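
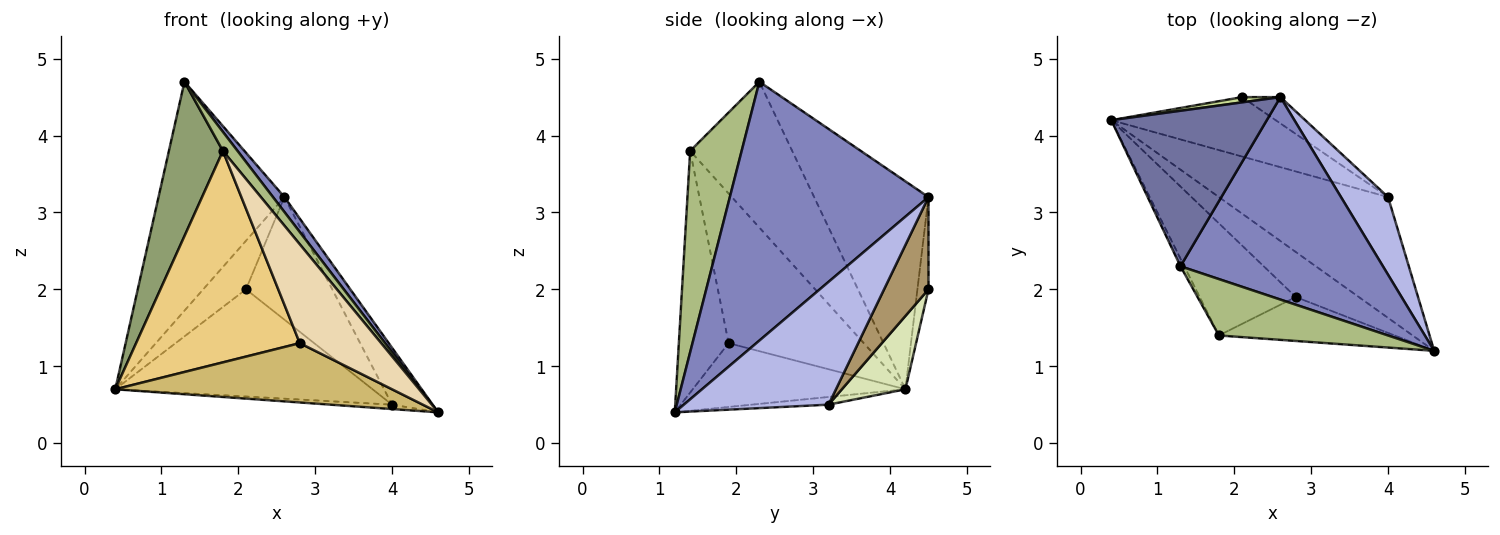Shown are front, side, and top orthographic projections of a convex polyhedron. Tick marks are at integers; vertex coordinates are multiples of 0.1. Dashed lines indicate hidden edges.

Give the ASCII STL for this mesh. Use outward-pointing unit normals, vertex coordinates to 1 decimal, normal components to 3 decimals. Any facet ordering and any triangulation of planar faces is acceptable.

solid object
 facet normal -0.601 0.661 0.449
  outer loop
   vertex 1.3 2.3 4.7
   vertex 2.6 4.5 3.2
   vertex 0.4 4.2 0.7
  endloop
 endfacet
 facet normal 0.787 -0.045 0.615
  outer loop
   vertex 1.3 2.3 4.7
   vertex 4.6 1.2 0.4
   vertex 2.6 4.5 3.2
  endloop
 endfacet
 facet normal -0.045 0.036 -0.998
  outer loop
   vertex 4.0 3.2 0.5
   vertex 4.6 1.2 0.4
   vertex 0.4 4.2 0.7
  endloop
 endfacet
 facet normal 0.903 0.254 0.346
  outer loop
   vertex 4.0 3.2 0.5
   vertex 2.6 4.5 3.2
   vertex 4.6 1.2 0.4
  endloop
 endfacet
 facet normal -0.884 -0.468 -0.023
  outer loop
   vertex 1.8 1.4 3.8
   vertex 1.3 2.3 4.7
   vertex 0.4 4.2 0.7
  endloop
 endfacet
 facet normal 0.748 -0.213 0.629
  outer loop
   vertex 1.8 1.4 3.8
   vertex 4.6 1.2 0.4
   vertex 1.3 2.3 4.7
  endloop
 endfacet
 facet normal -0.249 0.963 0.104
  outer loop
   vertex 2.1 4.5 2.0
   vertex 0.4 4.2 0.7
   vertex 2.6 4.5 3.2
  endloop
 endfacet
 facet normal 0.211 0.855 -0.474
  outer loop
   vertex 2.1 4.5 2.0
   vertex 4.0 3.2 0.5
   vertex 0.4 4.2 0.7
  endloop
 endfacet
 facet normal 0.450 0.873 -0.187
  outer loop
   vertex 2.1 4.5 2.0
   vertex 2.6 4.5 3.2
   vertex 4.0 3.2 0.5
  endloop
 endfacet
 facet normal -0.522 -0.679 -0.516
  outer loop
   vertex 2.8 1.9 1.3
   vertex 0.4 4.2 0.7
   vertex 4.6 1.2 0.4
  endloop
 endfacet
 facet normal -0.589 -0.714 -0.378
  outer loop
   vertex 2.8 1.9 1.3
   vertex 1.8 1.4 3.8
   vertex 0.4 4.2 0.7
  endloop
 endfacet
 facet normal -0.488 -0.798 -0.355
  outer loop
   vertex 2.8 1.9 1.3
   vertex 4.6 1.2 0.4
   vertex 1.8 1.4 3.8
  endloop
 endfacet
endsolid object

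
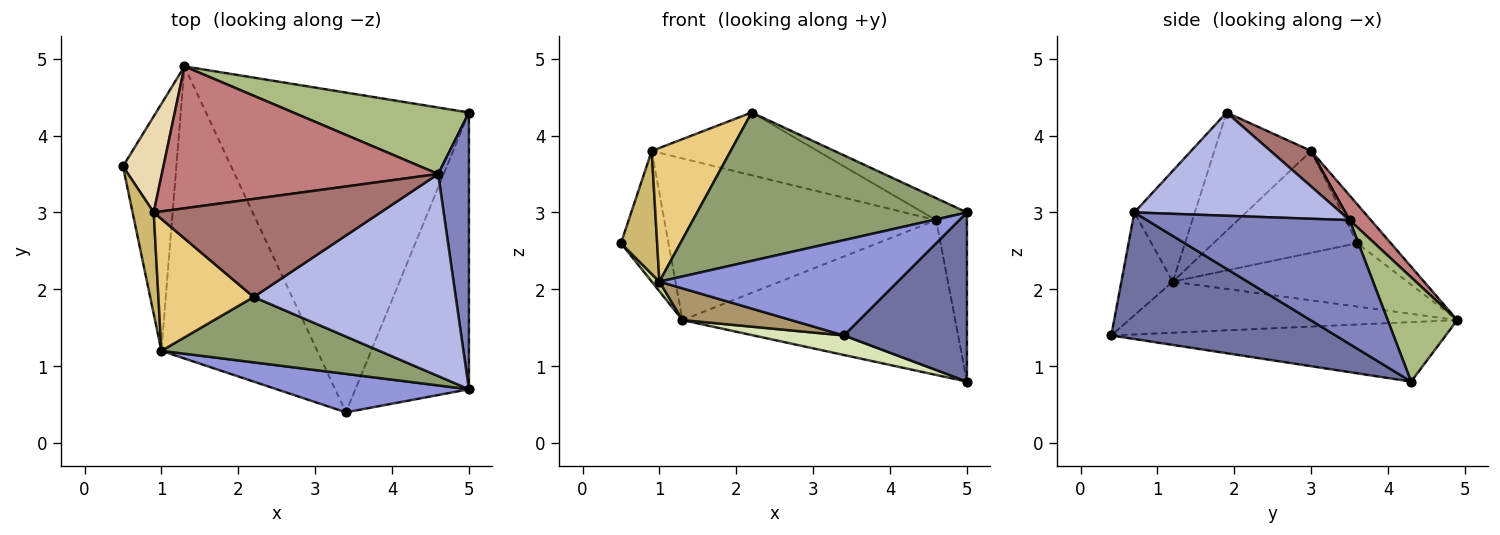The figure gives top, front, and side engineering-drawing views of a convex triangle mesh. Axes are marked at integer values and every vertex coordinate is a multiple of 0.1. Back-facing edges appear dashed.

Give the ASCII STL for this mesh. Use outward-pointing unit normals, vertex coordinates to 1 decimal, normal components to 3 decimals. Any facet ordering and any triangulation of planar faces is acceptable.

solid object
 facet normal 0.689 -0.378 -0.618
  outer loop
   vertex 3.4 0.4 1.4
   vertex 5.0 4.3 0.8
   vertex 5.0 0.7 3.0
  endloop
 endfacet
 facet normal 0.960 0.146 0.238
  outer loop
   vertex 4.6 3.5 2.9
   vertex 5.0 0.7 3.0
   vertex 5.0 4.3 0.8
  endloop
 endfacet
 facet normal -0.196 -0.909 0.367
  outer loop
   vertex 1.0 1.2 2.1
   vertex 3.4 0.4 1.4
   vertex 5.0 0.7 3.0
  endloop
 endfacet
 facet normal 0.453 0.096 0.886
  outer loop
   vertex 2.2 1.9 4.3
   vertex 5.0 0.7 3.0
   vertex 4.6 3.5 2.9
  endloop
 endfacet
 facet normal -0.201 -0.897 0.395
  outer loop
   vertex 2.2 1.9 4.3
   vertex 1.0 1.2 2.1
   vertex 5.0 0.7 3.0
  endloop
 endfacet
 facet normal 0.228 0.895 0.384
  outer loop
   vertex 1.3 4.9 1.6
   vertex 4.6 3.5 2.9
   vertex 5.0 4.3 0.8
  endloop
 endfacet
 facet normal -0.764 -0.025 -0.644
  outer loop
   vertex 1.3 4.9 1.6
   vertex 1.0 1.2 2.1
   vertex 0.5 3.6 2.6
  endloop
 endfacet
 facet normal -0.220 -0.059 -0.974
  outer loop
   vertex 1.3 4.9 1.6
   vertex 5.0 4.3 0.8
   vertex 3.4 0.4 1.4
  endloop
 endfacet
 facet normal -0.310 -0.103 -0.945
  outer loop
   vertex 1.3 4.9 1.6
   vertex 3.4 0.4 1.4
   vertex 1.0 1.2 2.1
  endloop
 endfacet
 facet normal -0.951 -0.239 0.197
  outer loop
   vertex 0.9 3.0 3.8
   vertex 0.5 3.6 2.6
   vertex 1.0 1.2 2.1
  endloop
 endfacet
 facet normal -0.657 -0.536 0.529
  outer loop
   vertex 0.9 3.0 3.8
   vertex 1.0 1.2 2.1
   vertex 2.2 1.9 4.3
  endloop
 endfacet
 facet normal -0.494 0.700 0.515
  outer loop
   vertex 0.9 3.0 3.8
   vertex 1.3 4.9 1.6
   vertex 0.5 3.6 2.6
  endloop
 endfacet
 facet normal 0.131 0.534 0.835
  outer loop
   vertex 0.9 3.0 3.8
   vertex 2.2 1.9 4.3
   vertex 4.6 3.5 2.9
  endloop
 endfacet
 facet normal 0.059 0.750 0.659
  outer loop
   vertex 0.9 3.0 3.8
   vertex 4.6 3.5 2.9
   vertex 1.3 4.9 1.6
  endloop
 endfacet
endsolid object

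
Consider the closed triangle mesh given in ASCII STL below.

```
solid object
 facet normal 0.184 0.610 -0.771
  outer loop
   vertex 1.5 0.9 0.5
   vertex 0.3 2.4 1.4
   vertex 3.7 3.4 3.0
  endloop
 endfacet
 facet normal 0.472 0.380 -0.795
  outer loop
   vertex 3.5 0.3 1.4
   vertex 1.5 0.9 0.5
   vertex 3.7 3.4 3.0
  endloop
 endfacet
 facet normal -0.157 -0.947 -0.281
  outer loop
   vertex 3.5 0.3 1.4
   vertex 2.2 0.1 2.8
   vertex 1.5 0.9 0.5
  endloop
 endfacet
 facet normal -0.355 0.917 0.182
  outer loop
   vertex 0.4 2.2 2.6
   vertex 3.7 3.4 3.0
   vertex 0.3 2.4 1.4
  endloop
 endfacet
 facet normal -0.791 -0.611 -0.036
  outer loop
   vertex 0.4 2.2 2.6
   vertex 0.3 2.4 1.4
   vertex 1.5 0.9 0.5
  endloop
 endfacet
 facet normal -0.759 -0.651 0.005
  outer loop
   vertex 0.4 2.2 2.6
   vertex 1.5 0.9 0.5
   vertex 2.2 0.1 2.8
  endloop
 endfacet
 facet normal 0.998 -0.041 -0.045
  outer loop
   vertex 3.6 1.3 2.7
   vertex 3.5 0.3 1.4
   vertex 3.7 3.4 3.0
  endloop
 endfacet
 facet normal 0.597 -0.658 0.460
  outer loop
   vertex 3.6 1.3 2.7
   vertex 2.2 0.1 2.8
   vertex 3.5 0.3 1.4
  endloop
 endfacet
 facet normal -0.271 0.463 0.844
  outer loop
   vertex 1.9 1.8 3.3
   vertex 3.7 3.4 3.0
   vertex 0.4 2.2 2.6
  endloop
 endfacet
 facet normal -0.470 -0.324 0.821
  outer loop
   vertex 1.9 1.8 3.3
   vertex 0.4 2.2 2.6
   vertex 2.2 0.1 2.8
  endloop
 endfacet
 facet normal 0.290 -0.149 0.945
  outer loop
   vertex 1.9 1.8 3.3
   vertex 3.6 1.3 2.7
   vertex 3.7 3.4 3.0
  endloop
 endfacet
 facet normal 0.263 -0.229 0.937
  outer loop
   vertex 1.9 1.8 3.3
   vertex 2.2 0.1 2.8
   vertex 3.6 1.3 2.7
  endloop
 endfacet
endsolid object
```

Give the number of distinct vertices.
8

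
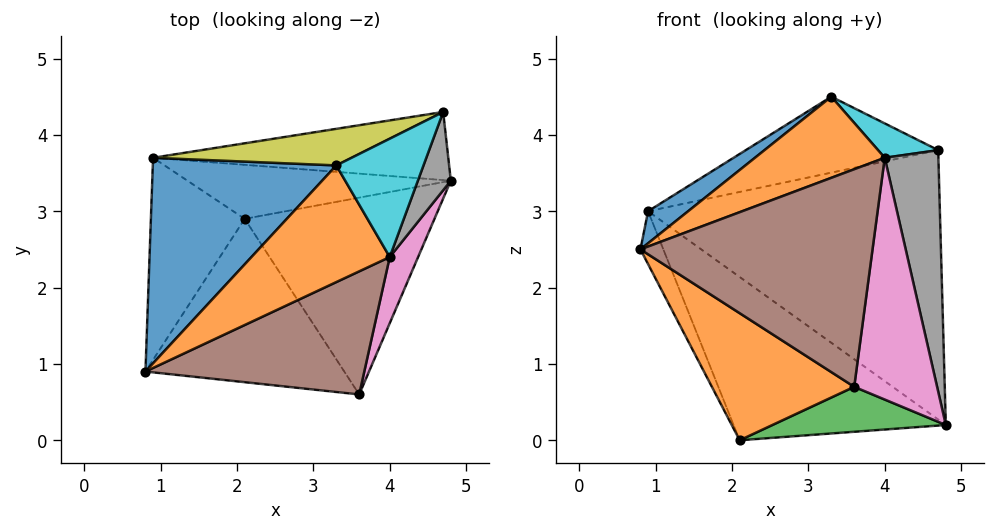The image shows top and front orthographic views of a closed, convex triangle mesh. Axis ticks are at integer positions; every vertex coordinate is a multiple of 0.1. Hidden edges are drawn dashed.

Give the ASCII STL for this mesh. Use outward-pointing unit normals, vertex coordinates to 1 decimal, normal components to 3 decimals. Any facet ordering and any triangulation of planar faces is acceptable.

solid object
 facet normal -0.101 0.965 -0.244
  outer loop
   vertex 0.9 3.7 3.0
   vertex 4.7 4.3 3.8
   vertex 4.8 3.4 0.2
  endloop
 endfacet
 facet normal -0.497 -0.533 -0.685
  outer loop
   vertex 2.1 2.9 0.0
   vertex 3.6 0.6 0.7
   vertex 0.8 0.9 2.5
  endloop
 endfacet
 facet normal 0.113 -0.221 -0.969
  outer loop
   vertex 2.1 2.9 0.0
   vertex 4.8 3.4 0.2
   vertex 3.6 0.6 0.7
  endloop
 endfacet
 facet normal -0.914 0.103 -0.393
  outer loop
   vertex 2.1 2.9 0.0
   vertex 0.8 0.9 2.5
   vertex 0.9 3.7 3.0
  endloop
 endfacet
 facet normal -0.151 0.939 -0.311
  outer loop
   vertex 2.1 2.9 0.0
   vertex 0.9 3.7 3.0
   vertex 4.8 3.4 0.2
  endloop
 endfacet
 facet normal 0.218 -0.849 0.481
  outer loop
   vertex 4.0 2.4 3.7
   vertex 0.8 0.9 2.5
   vertex 3.6 0.6 0.7
  endloop
 endfacet
 facet normal 0.921 -0.376 0.103
  outer loop
   vertex 4.0 2.4 3.7
   vertex 3.6 0.6 0.7
   vertex 4.8 3.4 0.2
  endloop
 endfacet
 facet normal 0.930 -0.349 0.113
  outer loop
   vertex 4.0 2.4 3.7
   vertex 4.8 3.4 0.2
   vertex 4.7 4.3 3.8
  endloop
 endfacet
 facet normal -0.227 0.877 0.422
  outer loop
   vertex 3.3 3.6 4.5
   vertex 4.7 4.3 3.8
   vertex 0.9 3.7 3.0
  endloop
 endfacet
 facet normal 0.527 -0.237 0.816
  outer loop
   vertex 3.3 3.6 4.5
   vertex 4.0 2.4 3.7
   vertex 4.7 4.3 3.8
  endloop
 endfacet
 facet normal -0.529 -0.131 0.838
  outer loop
   vertex 3.3 3.6 4.5
   vertex 0.9 3.7 3.0
   vertex 0.8 0.9 2.5
  endloop
 endfacet
 facet normal -0.040 -0.570 0.820
  outer loop
   vertex 3.3 3.6 4.5
   vertex 0.8 0.9 2.5
   vertex 4.0 2.4 3.7
  endloop
 endfacet
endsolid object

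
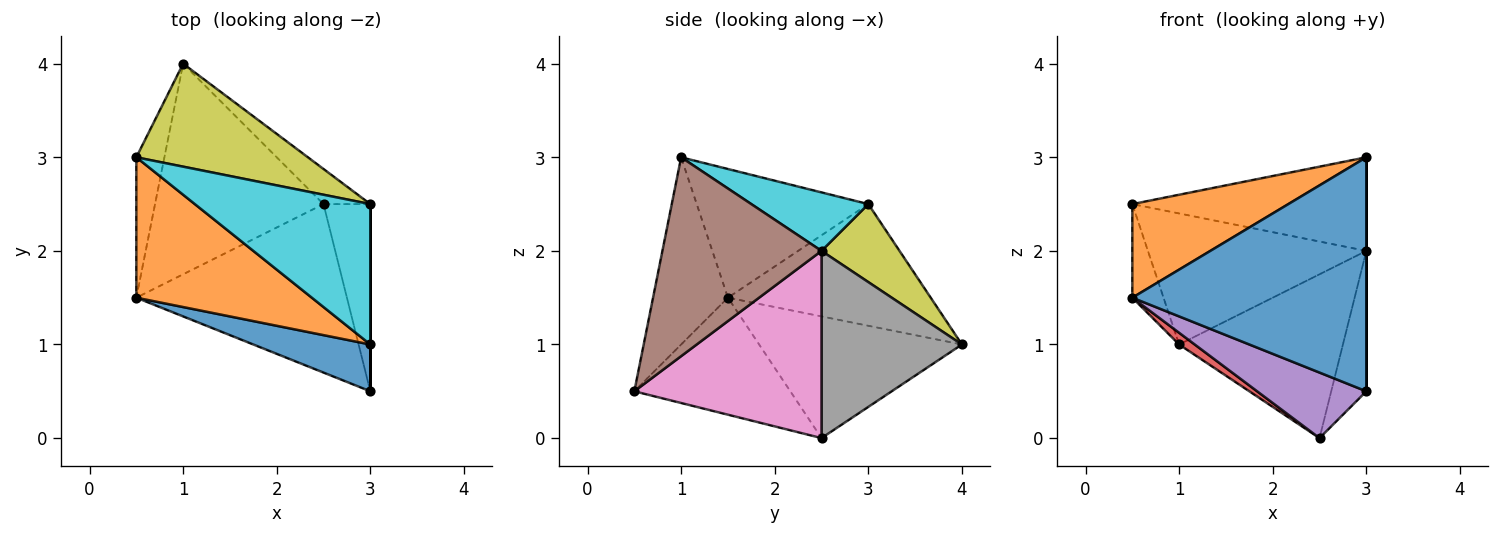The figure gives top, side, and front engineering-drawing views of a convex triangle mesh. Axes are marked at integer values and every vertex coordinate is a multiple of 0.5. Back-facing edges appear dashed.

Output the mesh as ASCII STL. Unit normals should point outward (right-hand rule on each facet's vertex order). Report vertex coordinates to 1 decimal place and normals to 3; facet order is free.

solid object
 facet normal -0.299 -0.936 0.187
  outer loop
   vertex 3.0 0.5 0.5
   vertex 3.0 1.0 3.0
   vertex 0.5 1.5 1.5
  endloop
 endfacet
 facet normal -0.521 -0.474 0.710
  outer loop
   vertex 0.5 3.0 2.5
   vertex 0.5 1.5 1.5
   vertex 3.0 1.0 3.0
  endloop
 endfacet
 facet normal -0.964 0.148 -0.222
  outer loop
   vertex 0.5 3.0 2.5
   vertex 1.0 4.0 1.0
   vertex 0.5 1.5 1.5
  endloop
 endfacet
 facet normal -0.585 -0.045 -0.810
  outer loop
   vertex 2.5 2.5 0.0
   vertex 0.5 1.5 1.5
   vertex 1.0 4.0 1.0
  endloop
 endfacet
 facet normal -0.460 -0.322 -0.828
  outer loop
   vertex 2.5 2.5 0.0
   vertex 3.0 0.5 0.5
   vertex 0.5 1.5 1.5
  endloop
 endfacet
 facet normal 1.000 0.000 0.000
  outer loop
   vertex 3.0 2.5 2.0
   vertex 3.0 1.0 3.0
   vertex 3.0 0.5 0.5
  endloop
 endfacet
 facet normal 0.954 0.179 -0.239
  outer loop
   vertex 3.0 2.5 2.0
   vertex 3.0 0.5 0.5
   vertex 2.5 2.5 0.0
  endloop
 endfacet
 facet normal 0.642 0.749 -0.161
  outer loop
   vertex 3.0 2.5 2.0
   vertex 2.5 2.5 0.0
   vertex 1.0 4.0 1.0
  endloop
 endfacet
 facet normal 0.270 0.757 0.595
  outer loop
   vertex 3.0 2.5 2.0
   vertex 1.0 4.0 1.0
   vertex 0.5 3.0 2.5
  endloop
 endfacet
 facet normal 0.267 0.535 0.802
  outer loop
   vertex 3.0 2.5 2.0
   vertex 0.5 3.0 2.5
   vertex 3.0 1.0 3.0
  endloop
 endfacet
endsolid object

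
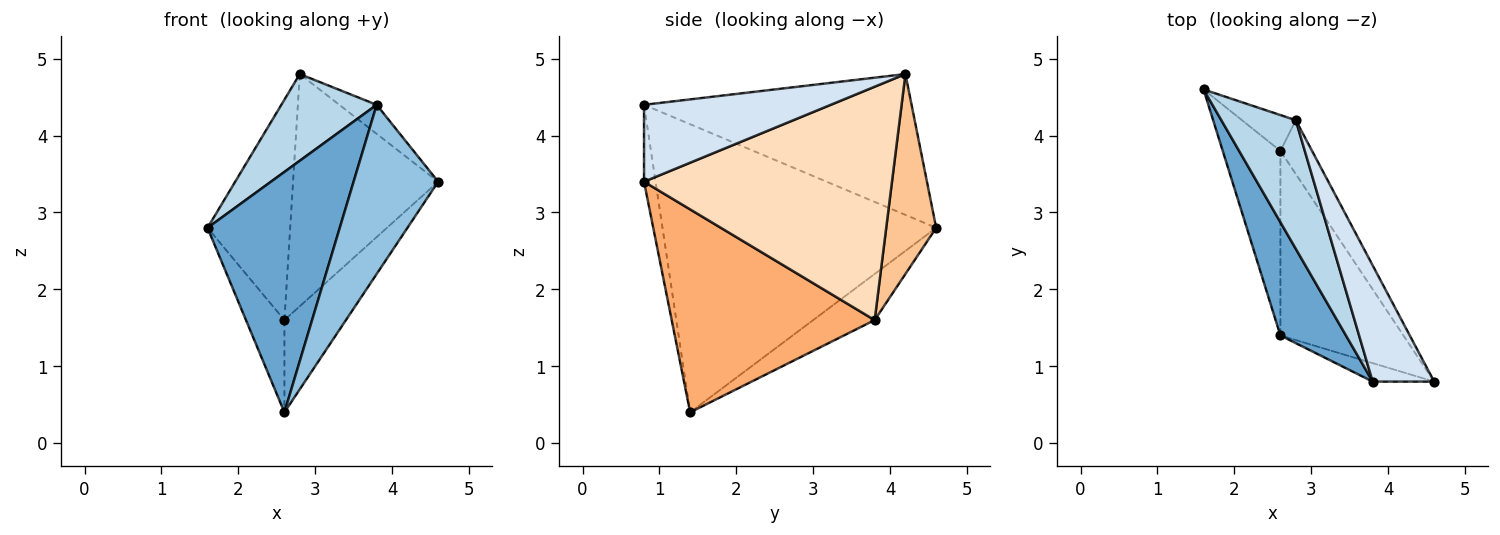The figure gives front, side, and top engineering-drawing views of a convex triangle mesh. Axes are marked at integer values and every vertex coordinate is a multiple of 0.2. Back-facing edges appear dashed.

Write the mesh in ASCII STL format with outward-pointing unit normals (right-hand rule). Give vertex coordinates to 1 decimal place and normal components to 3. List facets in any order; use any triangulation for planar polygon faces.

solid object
 facet normal -0.882 -0.426 0.201
  outer loop
   vertex 3.8 0.8 4.4
   vertex 1.6 4.6 2.8
   vertex 2.6 1.4 0.4
  endloop
 endfacet
 facet normal -0.134 -0.985 -0.107
  outer loop
   vertex 3.8 0.8 4.4
   vertex 2.6 1.4 0.4
   vertex 4.6 0.8 3.4
  endloop
 endfacet
 facet normal -0.843 -0.300 0.446
  outer loop
   vertex 2.8 4.2 4.8
   vertex 1.6 4.6 2.8
   vertex 3.8 0.8 4.4
  endloop
 endfacet
 facet normal 0.772 0.154 0.617
  outer loop
   vertex 2.8 4.2 4.8
   vertex 3.8 0.8 4.4
   vertex 4.6 0.8 3.4
  endloop
 endfacet
 facet normal -0.582 0.364 -0.727
  outer loop
   vertex 2.6 3.8 1.6
   vertex 2.6 1.4 0.4
   vertex 1.6 4.6 2.8
  endloop
 endfacet
 facet normal 0.828 0.251 -0.502
  outer loop
   vertex 2.6 3.8 1.6
   vertex 4.6 0.8 3.4
   vertex 2.6 1.4 0.4
  endloop
 endfacet
 facet normal 0.512 0.848 -0.138
  outer loop
   vertex 2.6 3.8 1.6
   vertex 1.6 4.6 2.8
   vertex 2.8 4.2 4.8
  endloop
 endfacet
 facet normal 0.857 0.502 -0.116
  outer loop
   vertex 2.6 3.8 1.6
   vertex 2.8 4.2 4.8
   vertex 4.6 0.8 3.4
  endloop
 endfacet
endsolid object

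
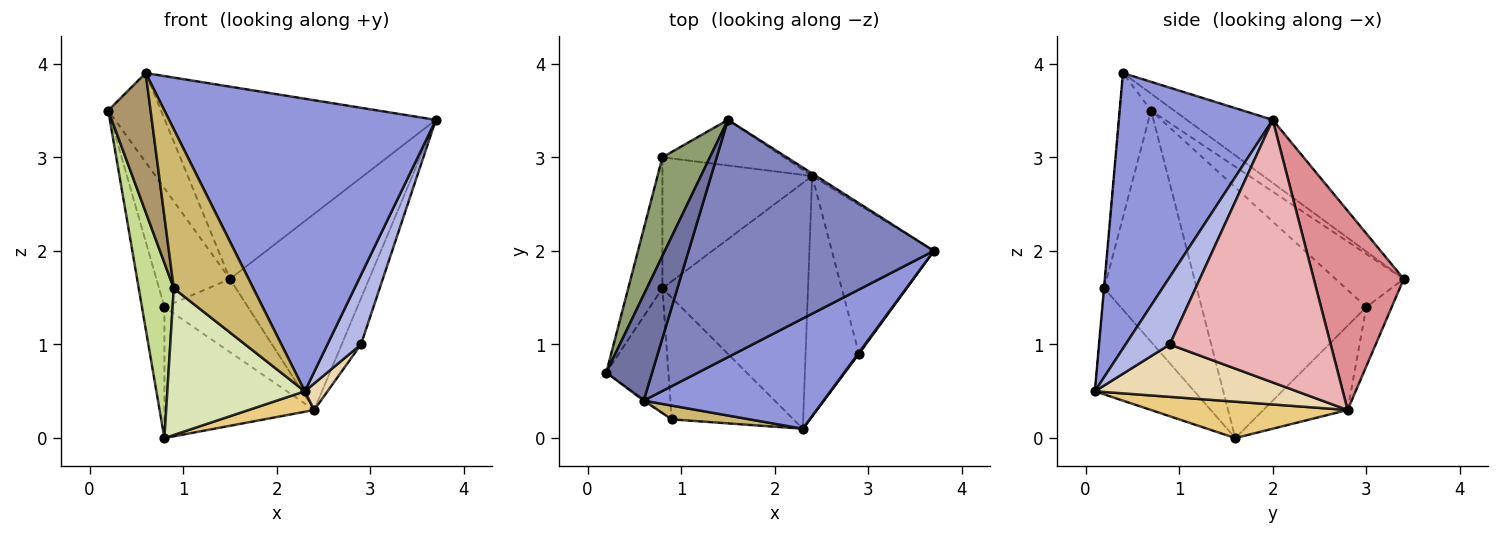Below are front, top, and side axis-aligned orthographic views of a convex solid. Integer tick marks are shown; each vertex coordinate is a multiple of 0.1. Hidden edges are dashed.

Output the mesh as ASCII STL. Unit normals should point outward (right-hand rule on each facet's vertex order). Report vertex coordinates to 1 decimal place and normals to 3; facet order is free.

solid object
 facet normal -0.270 0.621 0.736
  outer loop
   vertex 0.6 0.4 3.9
   vertex 1.5 3.4 1.7
   vertex 0.2 0.7 3.5
  endloop
 endfacet
 facet normal -0.196 0.617 0.762
  outer loop
   vertex 0.6 0.4 3.9
   vertex 3.7 2.0 3.4
   vertex 1.5 3.4 1.7
  endloop
 endfacet
 facet normal 0.475 -0.823 0.310
  outer loop
   vertex 0.6 0.4 3.9
   vertex 2.3 0.1 0.5
   vertex 3.7 2.0 3.4
  endloop
 endfacet
 facet normal 0.796 -0.605 0.012
  outer loop
   vertex 2.9 0.9 1.0
   vertex 3.7 2.0 3.4
   vertex 2.3 0.1 0.5
  endloop
 endfacet
 facet normal -0.581 0.626 0.520
  outer loop
   vertex 0.8 3.0 1.4
   vertex 0.2 0.7 3.5
   vertex 1.5 3.4 1.7
  endloop
 endfacet
 facet normal -0.982 0.134 -0.134
  outer loop
   vertex 0.8 3.0 1.4
   vertex 0.8 1.6 0.0
   vertex 0.2 0.7 3.5
  endloop
 endfacet
 facet normal -0.907 -0.343 -0.244
  outer loop
   vertex 0.9 0.2 1.6
   vertex 0.2 0.7 3.5
   vertex 0.8 1.6 0.0
  endloop
 endfacet
 facet normal -0.486 -0.672 -0.558
  outer loop
   vertex 0.9 0.2 1.6
   vertex 0.8 1.6 0.0
   vertex 2.3 0.1 0.5
  endloop
 endfacet
 facet normal -0.595 -0.804 -0.008
  outer loop
   vertex 0.9 0.2 1.6
   vertex 0.6 0.4 3.9
   vertex 0.2 0.7 3.5
  endloop
 endfacet
 facet normal -0.003 -0.996 0.086
  outer loop
   vertex 0.9 0.2 1.6
   vertex 2.3 0.1 0.5
   vertex 0.6 0.4 3.9
  endloop
 endfacet
 facet normal 0.242 -0.081 -0.967
  outer loop
   vertex 2.4 2.8 0.3
   vertex 2.3 0.1 0.5
   vertex 0.8 1.6 0.0
  endloop
 endfacet
 facet normal 0.698 -0.079 -0.712
  outer loop
   vertex 2.4 2.8 0.3
   vertex 2.9 0.9 1.0
   vertex 2.3 0.1 0.5
  endloop
 endfacet
 facet normal -0.250 0.821 -0.513
  outer loop
   vertex 2.4 2.8 0.3
   vertex 0.8 3.0 1.4
   vertex 1.5 3.4 1.7
  endloop
 endfacet
 facet normal -0.370 0.657 -0.657
  outer loop
   vertex 2.4 2.8 0.3
   vertex 0.8 1.6 0.0
   vertex 0.8 3.0 1.4
  endloop
 endfacet
 facet normal 0.543 0.840 -0.011
  outer loop
   vertex 2.4 2.8 0.3
   vertex 1.5 3.4 1.7
   vertex 3.7 2.0 3.4
  endloop
 endfacet
 facet normal 0.926 0.111 -0.360
  outer loop
   vertex 2.4 2.8 0.3
   vertex 3.7 2.0 3.4
   vertex 2.9 0.9 1.0
  endloop
 endfacet
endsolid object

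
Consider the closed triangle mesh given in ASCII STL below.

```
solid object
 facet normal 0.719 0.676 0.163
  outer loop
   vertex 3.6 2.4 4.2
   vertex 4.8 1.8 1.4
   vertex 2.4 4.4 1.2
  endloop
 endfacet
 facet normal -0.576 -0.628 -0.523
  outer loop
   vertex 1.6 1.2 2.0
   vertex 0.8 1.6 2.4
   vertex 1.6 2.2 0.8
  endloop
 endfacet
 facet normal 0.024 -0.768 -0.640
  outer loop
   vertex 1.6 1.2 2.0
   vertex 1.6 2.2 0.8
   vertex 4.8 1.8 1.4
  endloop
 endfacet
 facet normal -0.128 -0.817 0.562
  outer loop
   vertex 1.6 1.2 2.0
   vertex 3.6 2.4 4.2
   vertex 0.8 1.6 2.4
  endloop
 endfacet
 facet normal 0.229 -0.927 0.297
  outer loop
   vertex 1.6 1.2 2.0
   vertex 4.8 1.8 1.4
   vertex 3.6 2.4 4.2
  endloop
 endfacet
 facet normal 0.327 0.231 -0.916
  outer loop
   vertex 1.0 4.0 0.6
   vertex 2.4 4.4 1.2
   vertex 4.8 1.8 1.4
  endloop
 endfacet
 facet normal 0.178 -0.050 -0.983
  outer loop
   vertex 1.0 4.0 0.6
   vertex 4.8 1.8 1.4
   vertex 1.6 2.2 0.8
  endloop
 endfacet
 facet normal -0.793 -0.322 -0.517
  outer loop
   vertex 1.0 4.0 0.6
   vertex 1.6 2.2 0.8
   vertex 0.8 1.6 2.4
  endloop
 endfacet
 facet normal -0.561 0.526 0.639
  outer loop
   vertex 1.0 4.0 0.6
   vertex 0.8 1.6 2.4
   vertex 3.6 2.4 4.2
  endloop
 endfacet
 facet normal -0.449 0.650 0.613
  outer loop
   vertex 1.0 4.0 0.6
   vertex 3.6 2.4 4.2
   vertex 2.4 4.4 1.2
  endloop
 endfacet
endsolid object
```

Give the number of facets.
10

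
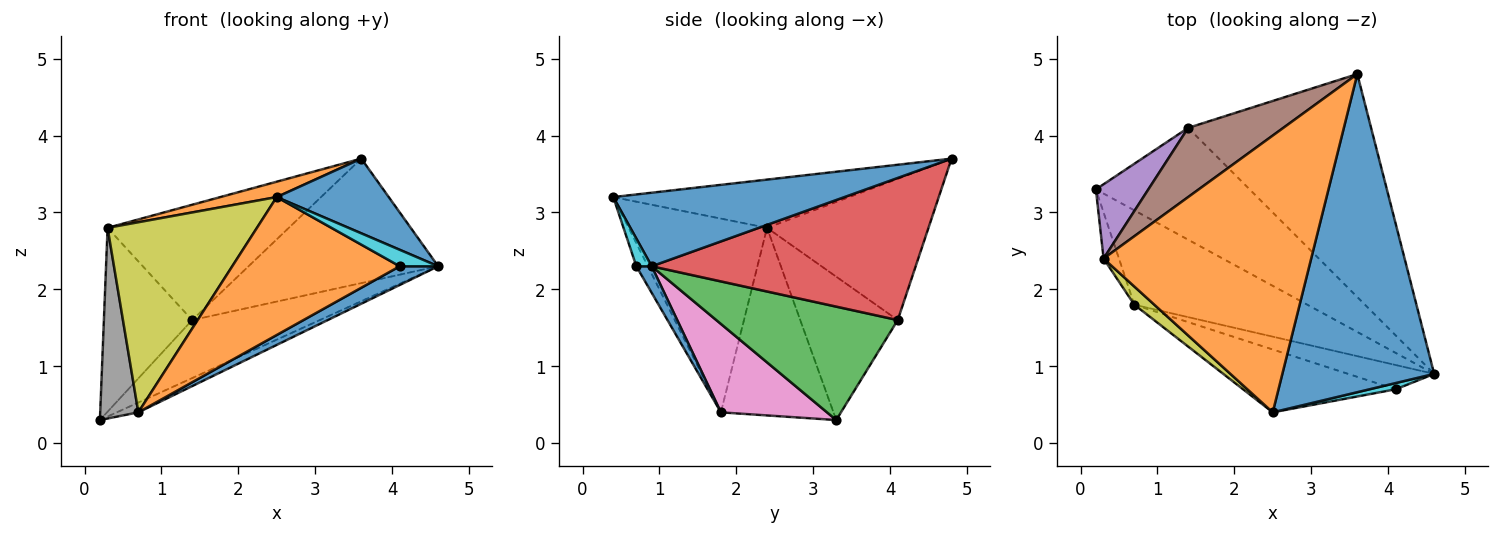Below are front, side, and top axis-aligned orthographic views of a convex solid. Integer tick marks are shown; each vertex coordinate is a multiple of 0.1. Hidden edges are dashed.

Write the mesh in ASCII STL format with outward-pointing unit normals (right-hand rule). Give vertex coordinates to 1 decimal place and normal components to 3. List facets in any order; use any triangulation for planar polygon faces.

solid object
 facet normal 0.427 -0.207 0.881
  outer loop
   vertex 2.5 0.4 3.2
   vertex 4.6 0.9 2.3
   vertex 3.6 4.8 3.7
  endloop
 endfacet
 facet normal -0.226 -0.054 0.973
  outer loop
   vertex 0.3 2.4 2.8
   vertex 2.5 0.4 3.2
   vertex 3.6 4.8 3.7
  endloop
 endfacet
 facet normal 0.548 0.385 -0.743
  outer loop
   vertex 1.4 4.1 1.6
   vertex 4.6 0.9 2.3
   vertex 0.2 3.3 0.3
  endloop
 endfacet
 facet normal 0.561 0.403 -0.723
  outer loop
   vertex 1.4 4.1 1.6
   vertex 3.6 4.8 3.7
   vertex 4.6 0.9 2.3
  endloop
 endfacet
 facet normal -0.715 0.648 0.262
  outer loop
   vertex 1.4 4.1 1.6
   vertex 0.2 3.3 0.3
   vertex 0.3 2.4 2.8
  endloop
 endfacet
 facet normal -0.607 0.681 0.409
  outer loop
   vertex 1.4 4.1 1.6
   vertex 0.3 2.4 2.8
   vertex 3.6 4.8 3.7
  endloop
 endfacet
 facet normal 0.453 0.092 -0.887
  outer loop
   vertex 0.7 1.8 0.4
   vertex 0.2 3.3 0.3
   vertex 4.6 0.9 2.3
  endloop
 endfacet
 facet normal -0.944 -0.320 -0.077
  outer loop
   vertex 0.7 1.8 0.4
   vertex 0.3 2.4 2.8
   vertex 0.2 3.3 0.3
  endloop
 endfacet
 facet normal -0.678 -0.732 0.070
  outer loop
   vertex 0.7 1.8 0.4
   vertex 2.5 0.4 3.2
   vertex 0.3 2.4 2.8
  endloop
 endfacet
 facet normal 0.350 -0.876 0.331
  outer loop
   vertex 4.1 0.7 2.3
   vertex 4.6 0.9 2.3
   vertex 2.5 0.4 3.2
  endloop
 endfacet
 facet normal 0.238 -0.594 -0.769
  outer loop
   vertex 4.1 0.7 2.3
   vertex 0.7 1.8 0.4
   vertex 4.6 0.9 2.3
  endloop
 endfacet
 facet normal -0.063 -0.908 -0.414
  outer loop
   vertex 4.1 0.7 2.3
   vertex 2.5 0.4 3.2
   vertex 0.7 1.8 0.4
  endloop
 endfacet
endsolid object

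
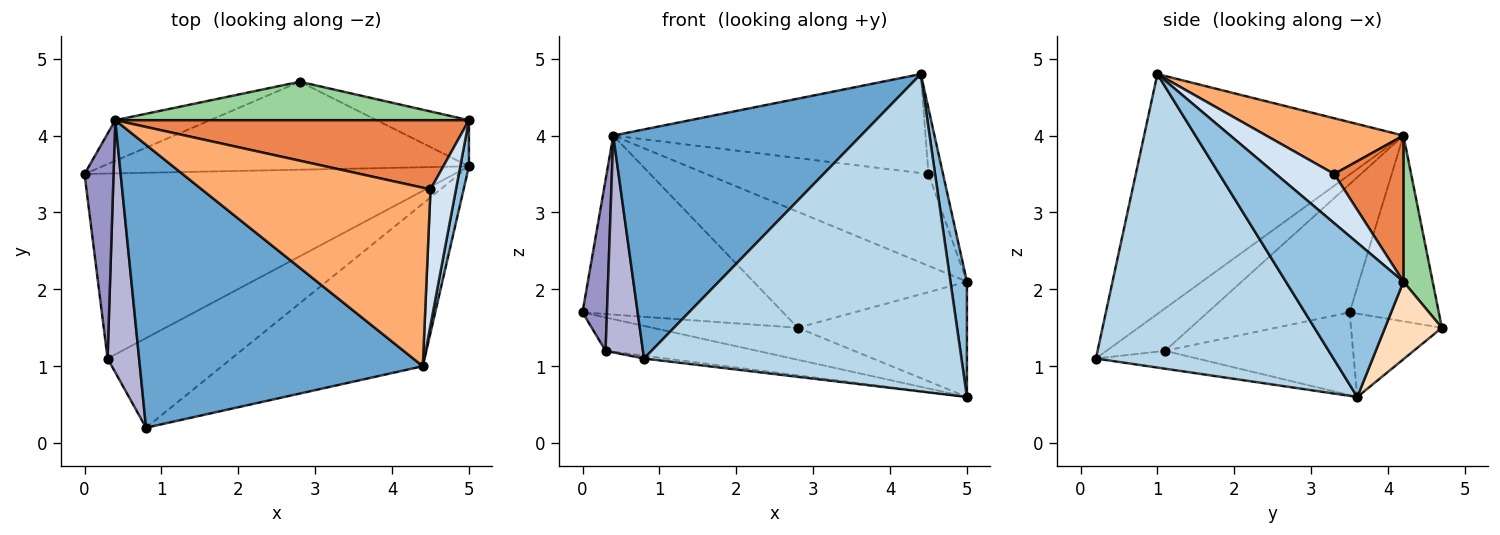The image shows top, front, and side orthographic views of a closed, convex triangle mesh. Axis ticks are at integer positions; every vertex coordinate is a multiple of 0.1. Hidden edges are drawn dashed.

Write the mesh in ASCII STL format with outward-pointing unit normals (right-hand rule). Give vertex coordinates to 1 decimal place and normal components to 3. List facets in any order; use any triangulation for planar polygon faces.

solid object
 facet normal -0.550 -0.526 0.649
  outer loop
   vertex 0.4 4.2 4.0
   vertex 0.8 0.2 1.1
   vertex 4.4 1.0 4.8
  endloop
 endfacet
 facet normal 0.989 -0.139 0.055
  outer loop
   vertex 5.0 3.6 0.6
   vertex 5.0 4.2 2.1
   vertex 4.4 1.0 4.8
  endloop
 endfacet
 facet normal 0.554 -0.741 -0.379
  outer loop
   vertex 5.0 3.6 0.6
   vertex 4.4 1.0 4.8
   vertex 0.8 0.2 1.1
  endloop
 endfacet
 facet normal 0.867 0.216 0.448
  outer loop
   vertex 4.5 3.3 3.5
   vertex 4.4 1.0 4.8
   vertex 5.0 4.2 2.1
  endloop
 endfacet
 facet normal 0.241 0.775 0.584
  outer loop
   vertex 4.5 3.3 3.5
   vertex 5.0 4.2 2.1
   vertex 0.4 4.2 4.0
  endloop
 endfacet
 facet normal 0.208 0.474 0.855
  outer loop
   vertex 4.5 3.3 3.5
   vertex 0.4 4.2 4.0
   vertex 4.4 1.0 4.8
  endloop
 endfacet
 facet normal -0.209 0.334 -0.919
  outer loop
   vertex 2.8 4.7 1.5
   vertex 5.0 3.6 0.6
   vertex 0.0 3.5 1.7
  endloop
 endfacet
 facet normal 0.298 0.886 -0.355
  outer loop
   vertex 2.8 4.7 1.5
   vertex 5.0 4.2 2.1
   vertex 5.0 3.6 0.6
  endloop
 endfacet
 facet normal -0.398 0.895 -0.203
  outer loop
   vertex 2.8 4.7 1.5
   vertex 0.0 3.5 1.7
   vertex 0.4 4.2 4.0
  endloop
 endfacet
 facet normal 0.129 0.941 0.312
  outer loop
   vertex 2.8 4.7 1.5
   vertex 0.4 4.2 4.0
   vertex 5.0 4.2 2.1
  endloop
 endfacet
 facet normal -0.215 0.173 -0.961
  outer loop
   vertex 0.3 1.1 1.2
   vertex 0.0 3.5 1.7
   vertex 5.0 3.6 0.6
  endloop
 endfacet
 facet normal -0.143 0.031 -0.989
  outer loop
   vertex 0.3 1.1 1.2
   vertex 5.0 3.6 0.6
   vertex 0.8 0.2 1.1
  endloop
 endfacet
 facet normal -0.962 -0.166 0.218
  outer loop
   vertex 0.3 1.1 1.2
   vertex 0.4 4.2 4.0
   vertex 0.0 3.5 1.7
  endloop
 endfacet
 facet normal -0.715 -0.456 0.530
  outer loop
   vertex 0.3 1.1 1.2
   vertex 0.8 0.2 1.1
   vertex 0.4 4.2 4.0
  endloop
 endfacet
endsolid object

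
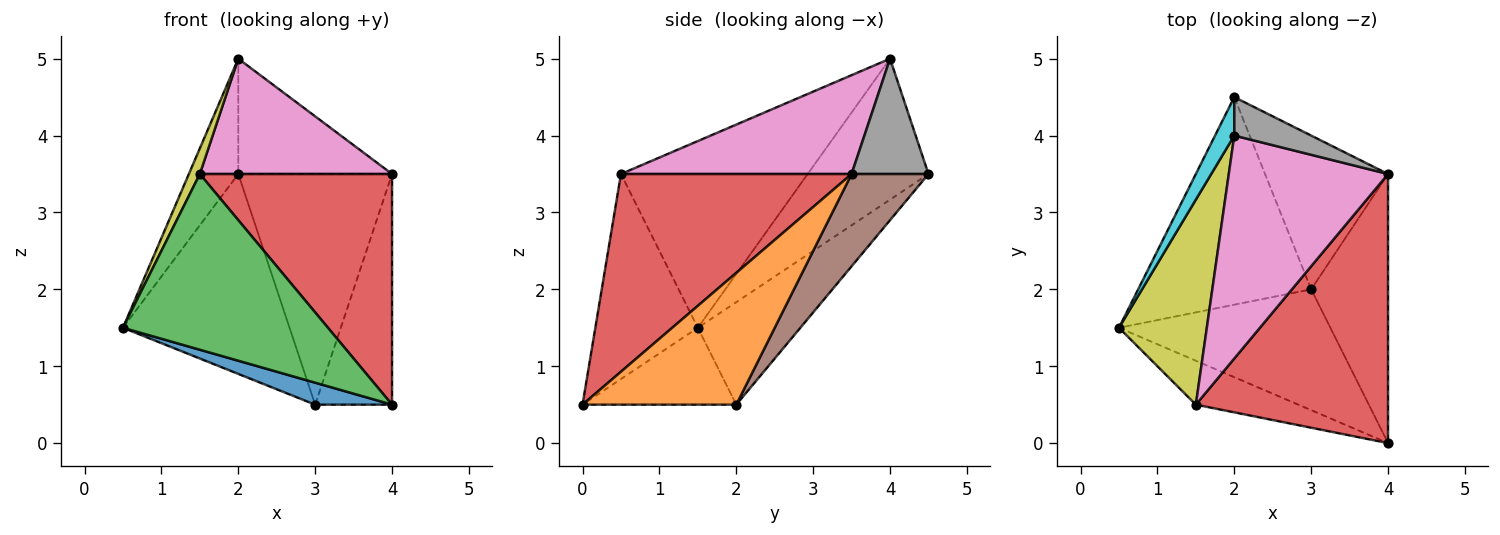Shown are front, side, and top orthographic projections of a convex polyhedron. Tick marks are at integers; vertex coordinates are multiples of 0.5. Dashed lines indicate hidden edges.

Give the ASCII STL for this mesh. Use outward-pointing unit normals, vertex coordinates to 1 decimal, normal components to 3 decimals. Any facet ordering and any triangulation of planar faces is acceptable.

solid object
 facet normal -0.337 -0.168 -0.926
  outer loop
   vertex 3.0 2.0 0.5
   vertex 4.0 0.0 0.5
   vertex 0.5 1.5 1.5
  endloop
 endfacet
 facet normal 0.793 0.396 -0.463
  outer loop
   vertex 3.0 2.0 0.5
   vertex 4.0 3.5 3.5
   vertex 4.0 0.0 0.5
  endloop
 endfacet
 facet normal -0.436 -0.873 -0.218
  outer loop
   vertex 1.5 0.5 3.5
   vertex 0.5 1.5 1.5
   vertex 4.0 0.0 0.5
  endloop
 endfacet
 facet normal 0.615 -0.513 0.598
  outer loop
   vertex 1.5 0.5 3.5
   vertex 4.0 0.0 0.5
   vertex 4.0 3.5 3.5
  endloop
 endfacet
 facet normal -0.393 0.638 -0.662
  outer loop
   vertex 2.0 4.5 3.5
   vertex 3.0 2.0 0.5
   vertex 0.5 1.5 1.5
  endloop
 endfacet
 facet normal 0.384 0.768 -0.512
  outer loop
   vertex 2.0 4.5 3.5
   vertex 4.0 3.5 3.5
   vertex 3.0 2.0 0.5
  endloop
 endfacet
 facet normal 0.483 -0.402 0.778
  outer loop
   vertex 2.0 4.0 5.0
   vertex 1.5 0.5 3.5
   vertex 4.0 3.5 3.5
  endloop
 endfacet
 facet normal 0.429 0.857 0.286
  outer loop
   vertex 2.0 4.0 5.0
   vertex 4.0 3.5 3.5
   vertex 2.0 4.5 3.5
  endloop
 endfacet
 facet normal -0.904 -0.053 0.425
  outer loop
   vertex 2.0 4.0 5.0
   vertex 0.5 1.5 1.5
   vertex 1.5 0.5 3.5
  endloop
 endfacet
 facet normal -0.918 0.376 0.125
  outer loop
   vertex 2.0 4.0 5.0
   vertex 2.0 4.5 3.5
   vertex 0.5 1.5 1.5
  endloop
 endfacet
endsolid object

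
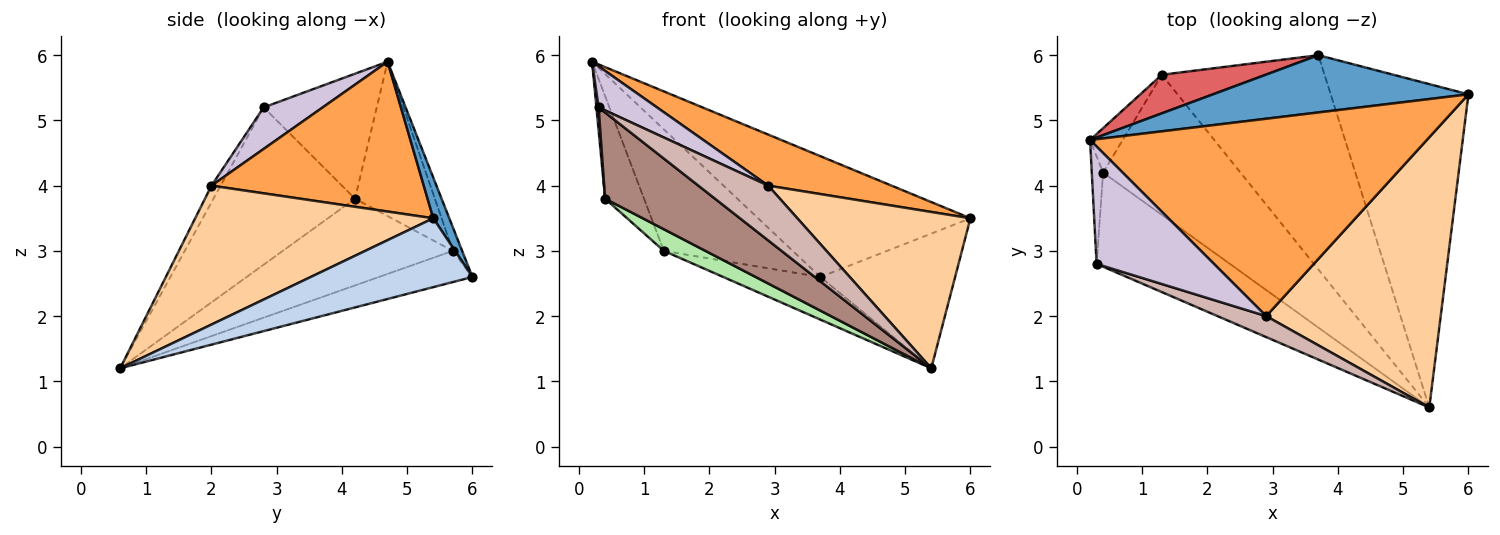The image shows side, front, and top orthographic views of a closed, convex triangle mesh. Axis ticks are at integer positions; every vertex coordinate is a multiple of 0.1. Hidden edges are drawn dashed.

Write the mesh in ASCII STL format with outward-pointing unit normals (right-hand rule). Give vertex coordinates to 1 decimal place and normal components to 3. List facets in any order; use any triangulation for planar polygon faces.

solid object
 facet normal 0.068 0.902 0.427
  outer loop
   vertex 3.7 6.0 2.6
   vertex 0.2 4.7 5.9
   vertex 6.0 5.4 3.5
  endloop
 endfacet
 facet normal 0.419 0.349 -0.838
  outer loop
   vertex 3.7 6.0 2.6
   vertex 6.0 5.4 3.5
   vertex 5.4 0.6 1.2
  endloop
 endfacet
 facet normal 0.396 -0.230 0.889
  outer loop
   vertex 2.9 2.0 4.0
   vertex 6.0 5.4 3.5
   vertex 0.2 4.7 5.9
  endloop
 endfacet
 facet normal 0.567 -0.412 0.713
  outer loop
   vertex 2.9 2.0 4.0
   vertex 5.4 0.6 1.2
   vertex 6.0 5.4 3.5
  endloop
 endfacet
 facet normal -0.185 0.192 -0.964
  outer loop
   vertex 1.3 5.7 3.0
   vertex 3.7 6.0 2.6
   vertex 5.4 0.6 1.2
  endloop
 endfacet
 facet normal -0.529 -0.130 -0.838
  outer loop
   vertex 1.3 5.7 3.0
   vertex 5.4 0.6 1.2
   vertex 0.4 4.2 3.8
  endloop
 endfacet
 facet normal -0.069 0.951 0.302
  outer loop
   vertex 1.3 5.7 3.0
   vertex 0.2 4.7 5.9
   vertex 3.7 6.0 2.6
  endloop
 endfacet
 facet normal -0.883 0.430 -0.187
  outer loop
   vertex 1.3 5.7 3.0
   vertex 0.4 4.2 3.8
   vertex 0.2 4.7 5.9
  endloop
 endfacet
 facet normal -0.996 -0.019 -0.090
  outer loop
   vertex 0.3 2.8 5.2
   vertex 0.2 4.7 5.9
   vertex 0.4 4.2 3.8
  endloop
 endfacet
 facet normal 0.317 -0.313 0.895
  outer loop
   vertex 0.3 2.8 5.2
   vertex 2.9 2.0 4.0
   vertex 0.2 4.7 5.9
  endloop
 endfacet
 facet normal -0.656 -0.510 -0.556
  outer loop
   vertex 0.3 2.8 5.2
   vertex 0.4 4.2 3.8
   vertex 5.4 0.6 1.2
  endloop
 endfacet
 facet normal -0.121 -0.927 0.355
  outer loop
   vertex 0.3 2.8 5.2
   vertex 5.4 0.6 1.2
   vertex 2.9 2.0 4.0
  endloop
 endfacet
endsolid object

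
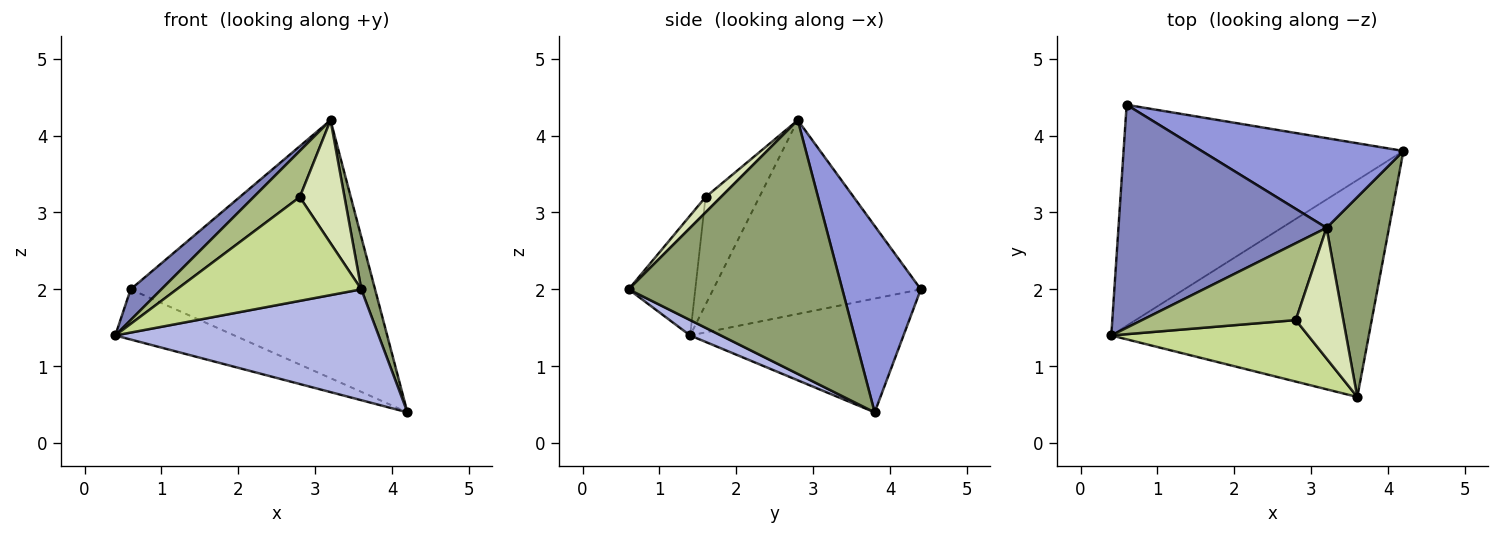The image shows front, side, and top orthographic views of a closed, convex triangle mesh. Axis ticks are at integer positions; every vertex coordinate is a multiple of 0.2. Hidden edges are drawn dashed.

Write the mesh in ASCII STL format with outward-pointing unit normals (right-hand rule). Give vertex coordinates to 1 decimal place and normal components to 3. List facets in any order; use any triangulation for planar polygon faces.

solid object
 facet normal -0.369 0.206 -0.907
  outer loop
   vertex 0.6 4.4 2.0
   vertex 4.2 3.8 0.4
   vertex 0.4 1.4 1.4
  endloop
 endfacet
 facet normal -0.678 -0.100 0.728
  outer loop
   vertex 3.2 2.8 4.2
   vertex 0.6 4.4 2.0
   vertex 0.4 1.4 1.4
  endloop
 endfacet
 facet normal 0.290 0.904 0.314
  outer loop
   vertex 3.2 2.8 4.2
   vertex 4.2 3.8 0.4
   vertex 0.6 4.4 2.0
  endloop
 endfacet
 facet normal 0.053 -0.455 -0.889
  outer loop
   vertex 3.6 0.6 2.0
   vertex 0.4 1.4 1.4
   vertex 4.2 3.8 0.4
  endloop
 endfacet
 facet normal 0.969 -0.062 0.239
  outer loop
   vertex 3.6 0.6 2.0
   vertex 4.2 3.8 0.4
   vertex 3.2 2.8 4.2
  endloop
 endfacet
 facet normal -0.515 -0.441 0.735
  outer loop
   vertex 2.8 1.6 3.2
   vertex 3.2 2.8 4.2
   vertex 0.4 1.4 1.4
  endloop
 endfacet
 facet normal -0.297 -0.822 0.487
  outer loop
   vertex 2.8 1.6 3.2
   vertex 0.4 1.4 1.4
   vertex 3.6 0.6 2.0
  endloop
 endfacet
 facet normal 0.229 -0.667 0.709
  outer loop
   vertex 2.8 1.6 3.2
   vertex 3.6 0.6 2.0
   vertex 3.2 2.8 4.2
  endloop
 endfacet
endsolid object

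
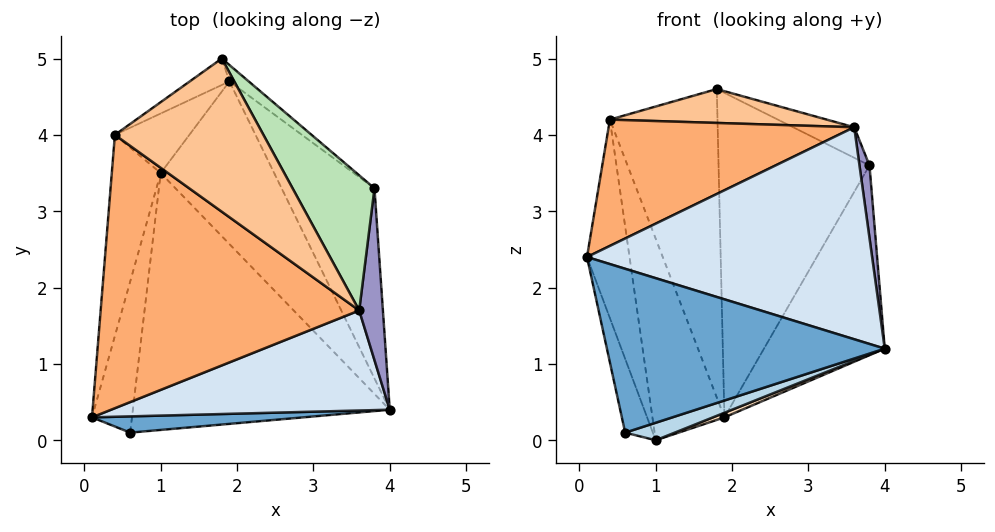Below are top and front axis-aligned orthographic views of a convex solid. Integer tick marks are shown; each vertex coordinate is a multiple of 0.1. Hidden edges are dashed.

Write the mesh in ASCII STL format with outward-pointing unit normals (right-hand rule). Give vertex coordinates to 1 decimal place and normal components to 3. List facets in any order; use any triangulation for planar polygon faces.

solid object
 facet normal 0.056 -0.994 0.099
  outer loop
   vertex 0.6 0.1 0.1
   vertex 4.0 0.4 1.2
   vertex 0.1 0.3 2.4
  endloop
 endfacet
 facet normal -0.970 0.108 -0.220
  outer loop
   vertex 0.6 0.1 0.1
   vertex 0.1 0.3 2.4
   vertex 1.0 3.5 0.0
  endloop
 endfacet
 facet normal 0.312 -0.065 -0.948
  outer loop
   vertex 0.6 0.1 0.1
   vertex 1.0 3.5 0.0
   vertex 4.0 0.4 1.2
  endloop
 endfacet
 facet normal 0.153 -0.894 0.422
  outer loop
   vertex 3.6 1.7 4.1
   vertex 0.1 0.3 2.4
   vertex 4.0 0.4 1.2
  endloop
 endfacet
 facet normal -0.975 0.156 -0.158
  outer loop
   vertex 0.4 4.0 4.2
   vertex 1.0 3.5 0.0
   vertex 0.1 0.3 2.4
  endloop
 endfacet
 facet normal -0.263 -0.405 0.876
  outer loop
   vertex 0.4 4.0 4.2
   vertex 0.1 0.3 2.4
   vertex 3.6 1.7 4.1
  endloop
 endfacet
 facet normal -0.124 -0.214 0.969
  outer loop
   vertex 0.4 4.0 4.2
   vertex 3.6 1.7 4.1
   vertex 1.8 5.0 4.6
  endloop
 endfacet
 facet normal 0.348 -0.026 -0.937
  outer loop
   vertex 1.9 4.7 0.3
   vertex 4.0 0.4 1.2
   vertex 1.0 3.5 0.0
  endloop
 endfacet
 facet normal -0.566 0.821 -0.070
  outer loop
   vertex 1.9 4.7 0.3
   vertex 0.4 4.0 4.2
   vertex 1.8 5.0 4.6
  endloop
 endfacet
 facet normal -0.764 0.619 -0.183
  outer loop
   vertex 1.9 4.7 0.3
   vertex 1.0 3.5 0.0
   vertex 0.4 4.0 4.2
  endloop
 endfacet
 facet normal 0.560 0.183 0.808
  outer loop
   vertex 3.8 3.3 3.6
   vertex 1.8 5.0 4.6
   vertex 3.6 1.7 4.1
  endloop
 endfacet
 facet normal 0.636 0.771 -0.039
  outer loop
   vertex 3.8 3.3 3.6
   vertex 1.9 4.7 0.3
   vertex 1.8 5.0 4.6
  endloop
 endfacet
 facet normal 0.983 -0.071 0.167
  outer loop
   vertex 3.8 3.3 3.6
   vertex 3.6 1.7 4.1
   vertex 4.0 0.4 1.2
  endloop
 endfacet
 facet normal 0.868 0.351 -0.351
  outer loop
   vertex 3.8 3.3 3.6
   vertex 4.0 0.4 1.2
   vertex 1.9 4.7 0.3
  endloop
 endfacet
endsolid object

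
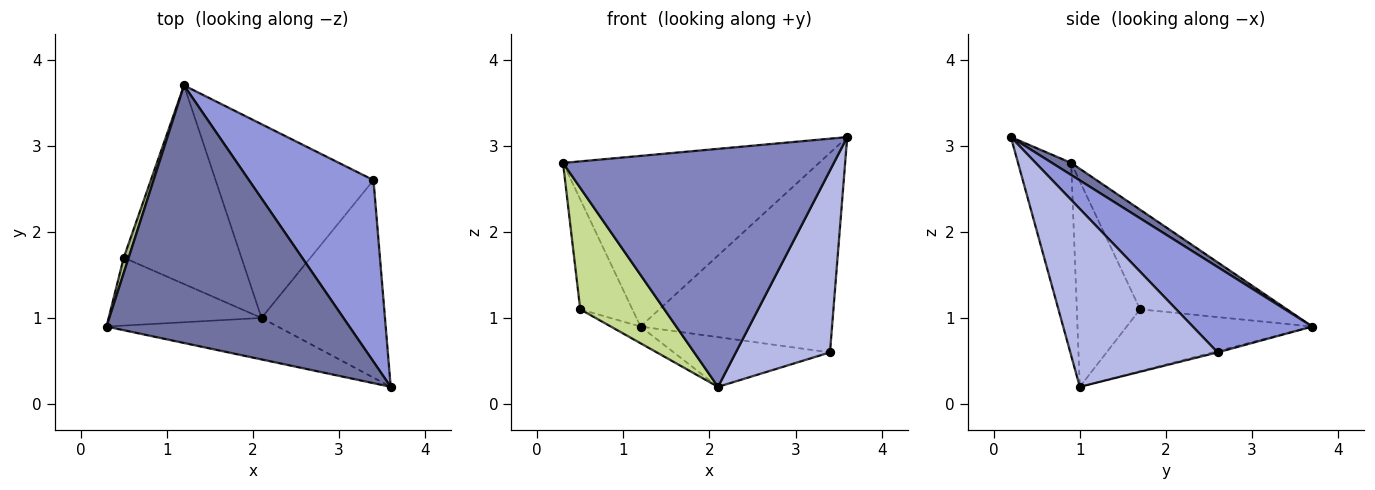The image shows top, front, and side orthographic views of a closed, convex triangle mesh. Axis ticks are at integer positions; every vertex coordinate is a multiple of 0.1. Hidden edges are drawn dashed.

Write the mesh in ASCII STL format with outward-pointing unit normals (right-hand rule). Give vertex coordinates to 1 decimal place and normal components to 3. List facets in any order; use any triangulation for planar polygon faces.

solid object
 facet normal 0.041 0.552 0.833
  outer loop
   vertex 1.2 3.7 0.9
   vertex 0.3 0.9 2.8
   vertex 3.6 0.2 3.1
  endloop
 endfacet
 facet normal -0.190 -0.967 -0.169
  outer loop
   vertex 2.1 1.0 0.2
   vertex 3.6 0.2 3.1
   vertex 0.3 0.9 2.8
  endloop
 endfacet
 facet normal 0.419 0.671 0.611
  outer loop
   vertex 3.4 2.6 0.6
   vertex 1.2 3.7 0.9
   vertex 3.6 0.2 3.1
  endloop
 endfacet
 facet normal 0.727 -0.465 -0.505
  outer loop
   vertex 3.4 2.6 0.6
   vertex 3.6 0.2 3.1
   vertex 2.1 1.0 0.2
  endloop
 endfacet
 facet normal -0.008 0.249 -0.969
  outer loop
   vertex 3.4 2.6 0.6
   vertex 2.1 1.0 0.2
   vertex 1.2 3.7 0.9
  endloop
 endfacet
 facet normal -0.941 0.334 0.046
  outer loop
   vertex 0.5 1.7 1.1
   vertex 0.3 0.9 2.8
   vertex 1.2 3.7 0.9
  endloop
 endfacet
 facet normal -0.549 -0.730 -0.408
  outer loop
   vertex 0.5 1.7 1.1
   vertex 2.1 1.0 0.2
   vertex 0.3 0.9 2.8
  endloop
 endfacet
 facet normal -0.464 0.074 -0.883
  outer loop
   vertex 0.5 1.7 1.1
   vertex 1.2 3.7 0.9
   vertex 2.1 1.0 0.2
  endloop
 endfacet
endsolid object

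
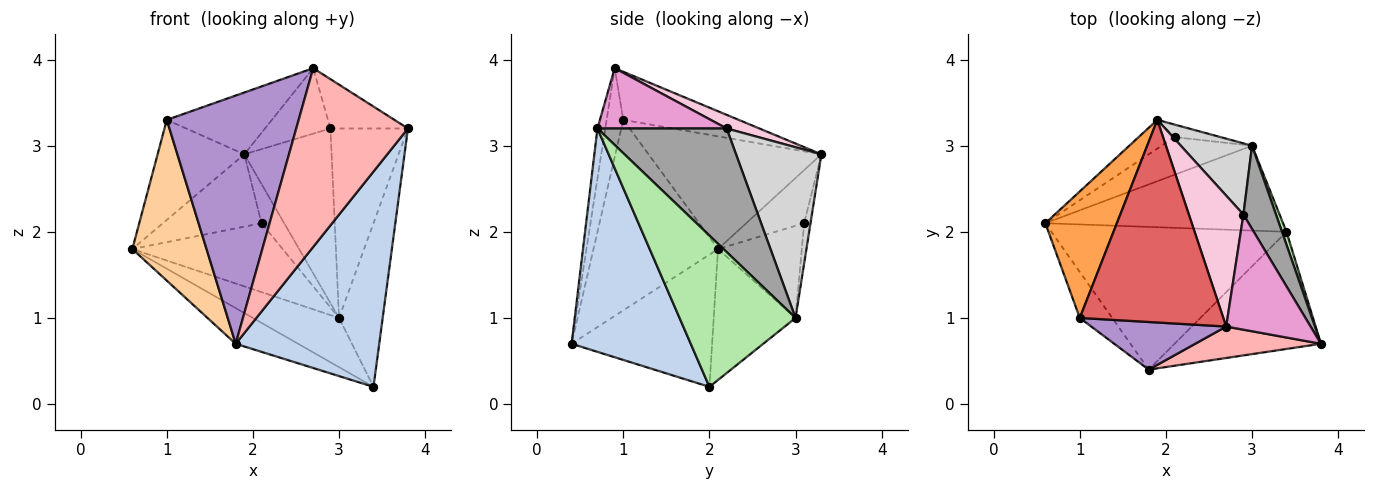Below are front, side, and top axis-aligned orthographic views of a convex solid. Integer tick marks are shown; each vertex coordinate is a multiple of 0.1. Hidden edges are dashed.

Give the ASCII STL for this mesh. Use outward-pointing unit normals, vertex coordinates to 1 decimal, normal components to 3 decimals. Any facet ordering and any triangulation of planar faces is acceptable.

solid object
 facet normal -0.479 0.213 -0.852
  outer loop
   vertex 1.8 0.4 0.7
   vertex 0.6 2.1 1.8
   vertex 3.4 2.0 0.2
  endloop
 endfacet
 facet normal 0.589 -0.710 -0.386
  outer loop
   vertex 1.8 0.4 0.7
   vertex 3.4 2.0 0.2
   vertex 3.8 0.7 3.2
  endloop
 endfacet
 facet normal -0.777 0.390 0.493
  outer loop
   vertex 1.0 1.0 3.3
   vertex 1.9 3.3 2.9
   vertex 0.6 2.1 1.8
  endloop
 endfacet
 facet normal -0.850 -0.506 -0.145
  outer loop
   vertex 1.0 1.0 3.3
   vertex 0.6 2.1 1.8
   vertex 1.8 0.4 0.7
  endloop
 endfacet
 facet normal -0.430 0.453 -0.781
  outer loop
   vertex 3.0 3.0 1.0
   vertex 3.4 2.0 0.2
   vertex 0.6 2.1 1.8
  endloop
 endfacet
 facet normal 0.936 0.352 0.028
  outer loop
   vertex 3.0 3.0 1.0
   vertex 3.8 0.7 3.2
   vertex 3.4 2.0 0.2
  endloop
 endfacet
 facet normal -0.305 0.278 0.911
  outer loop
   vertex 2.7 0.9 3.9
   vertex 1.9 3.3 2.9
   vertex 1.0 1.0 3.3
  endloop
 endfacet
 facet normal -0.069 -0.983 0.173
  outer loop
   vertex 2.7 0.9 3.9
   vertex 1.8 0.4 0.7
   vertex 3.8 0.7 3.2
  endloop
 endfacet
 facet normal -0.123 -0.975 0.187
  outer loop
   vertex 2.7 0.9 3.9
   vertex 1.0 1.0 3.3
   vertex 1.8 0.4 0.7
  endloop
 endfacet
 facet normal -0.479 0.816 -0.324
  outer loop
   vertex 2.1 3.1 2.1
   vertex 0.6 2.1 1.8
   vertex 1.9 3.3 2.9
  endloop
 endfacet
 facet normal -0.439 0.788 -0.431
  outer loop
   vertex 2.1 3.1 2.1
   vertex 3.0 3.0 1.0
   vertex 0.6 2.1 1.8
  endloop
 endfacet
 facet normal -0.258 0.920 -0.294
  outer loop
   vertex 2.1 3.1 2.1
   vertex 1.9 3.3 2.9
   vertex 3.0 3.0 1.0
  endloop
 endfacet
 facet normal 0.549 0.329 0.768
  outer loop
   vertex 2.9 2.2 3.2
   vertex 2.7 0.9 3.9
   vertex 3.8 0.7 3.2
  endloop
 endfacet
 facet normal 0.218 0.436 0.873
  outer loop
   vertex 2.9 2.2 3.2
   vertex 1.9 3.3 2.9
   vertex 2.7 0.9 3.9
  endloop
 endfacet
 facet normal 0.836 0.502 0.221
  outer loop
   vertex 2.9 2.2 3.2
   vertex 3.8 0.7 3.2
   vertex 3.0 3.0 1.0
  endloop
 endfacet
 facet normal 0.671 0.686 0.280
  outer loop
   vertex 2.9 2.2 3.2
   vertex 3.0 3.0 1.0
   vertex 1.9 3.3 2.9
  endloop
 endfacet
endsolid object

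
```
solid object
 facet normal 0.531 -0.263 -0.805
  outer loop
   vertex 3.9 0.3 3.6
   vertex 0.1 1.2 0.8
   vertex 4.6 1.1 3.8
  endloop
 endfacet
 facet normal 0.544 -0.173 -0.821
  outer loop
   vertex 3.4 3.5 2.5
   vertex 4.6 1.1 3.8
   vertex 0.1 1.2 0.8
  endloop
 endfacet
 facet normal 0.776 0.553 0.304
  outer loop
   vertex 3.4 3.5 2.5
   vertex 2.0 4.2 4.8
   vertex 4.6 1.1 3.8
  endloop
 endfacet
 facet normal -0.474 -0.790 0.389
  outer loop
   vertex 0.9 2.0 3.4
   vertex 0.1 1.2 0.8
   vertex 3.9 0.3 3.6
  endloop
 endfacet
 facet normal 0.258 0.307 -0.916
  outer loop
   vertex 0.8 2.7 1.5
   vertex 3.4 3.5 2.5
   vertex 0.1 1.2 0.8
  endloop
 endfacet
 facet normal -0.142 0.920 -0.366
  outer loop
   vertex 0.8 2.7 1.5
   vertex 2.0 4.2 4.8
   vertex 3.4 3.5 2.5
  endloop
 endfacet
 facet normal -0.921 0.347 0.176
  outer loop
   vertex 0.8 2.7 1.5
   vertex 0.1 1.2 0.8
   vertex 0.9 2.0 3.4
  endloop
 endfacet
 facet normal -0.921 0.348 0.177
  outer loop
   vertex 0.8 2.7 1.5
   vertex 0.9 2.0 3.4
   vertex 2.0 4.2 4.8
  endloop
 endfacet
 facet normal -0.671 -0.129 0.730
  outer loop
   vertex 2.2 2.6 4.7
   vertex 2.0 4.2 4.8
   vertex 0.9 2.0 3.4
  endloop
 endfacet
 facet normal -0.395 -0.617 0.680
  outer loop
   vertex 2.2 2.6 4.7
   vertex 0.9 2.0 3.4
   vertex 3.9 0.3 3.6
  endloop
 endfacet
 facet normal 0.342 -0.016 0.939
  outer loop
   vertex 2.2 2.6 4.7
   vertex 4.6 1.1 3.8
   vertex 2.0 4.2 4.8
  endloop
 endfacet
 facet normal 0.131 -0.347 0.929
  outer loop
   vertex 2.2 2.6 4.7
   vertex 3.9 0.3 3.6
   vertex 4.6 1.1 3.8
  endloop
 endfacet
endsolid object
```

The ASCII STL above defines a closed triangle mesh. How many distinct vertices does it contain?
8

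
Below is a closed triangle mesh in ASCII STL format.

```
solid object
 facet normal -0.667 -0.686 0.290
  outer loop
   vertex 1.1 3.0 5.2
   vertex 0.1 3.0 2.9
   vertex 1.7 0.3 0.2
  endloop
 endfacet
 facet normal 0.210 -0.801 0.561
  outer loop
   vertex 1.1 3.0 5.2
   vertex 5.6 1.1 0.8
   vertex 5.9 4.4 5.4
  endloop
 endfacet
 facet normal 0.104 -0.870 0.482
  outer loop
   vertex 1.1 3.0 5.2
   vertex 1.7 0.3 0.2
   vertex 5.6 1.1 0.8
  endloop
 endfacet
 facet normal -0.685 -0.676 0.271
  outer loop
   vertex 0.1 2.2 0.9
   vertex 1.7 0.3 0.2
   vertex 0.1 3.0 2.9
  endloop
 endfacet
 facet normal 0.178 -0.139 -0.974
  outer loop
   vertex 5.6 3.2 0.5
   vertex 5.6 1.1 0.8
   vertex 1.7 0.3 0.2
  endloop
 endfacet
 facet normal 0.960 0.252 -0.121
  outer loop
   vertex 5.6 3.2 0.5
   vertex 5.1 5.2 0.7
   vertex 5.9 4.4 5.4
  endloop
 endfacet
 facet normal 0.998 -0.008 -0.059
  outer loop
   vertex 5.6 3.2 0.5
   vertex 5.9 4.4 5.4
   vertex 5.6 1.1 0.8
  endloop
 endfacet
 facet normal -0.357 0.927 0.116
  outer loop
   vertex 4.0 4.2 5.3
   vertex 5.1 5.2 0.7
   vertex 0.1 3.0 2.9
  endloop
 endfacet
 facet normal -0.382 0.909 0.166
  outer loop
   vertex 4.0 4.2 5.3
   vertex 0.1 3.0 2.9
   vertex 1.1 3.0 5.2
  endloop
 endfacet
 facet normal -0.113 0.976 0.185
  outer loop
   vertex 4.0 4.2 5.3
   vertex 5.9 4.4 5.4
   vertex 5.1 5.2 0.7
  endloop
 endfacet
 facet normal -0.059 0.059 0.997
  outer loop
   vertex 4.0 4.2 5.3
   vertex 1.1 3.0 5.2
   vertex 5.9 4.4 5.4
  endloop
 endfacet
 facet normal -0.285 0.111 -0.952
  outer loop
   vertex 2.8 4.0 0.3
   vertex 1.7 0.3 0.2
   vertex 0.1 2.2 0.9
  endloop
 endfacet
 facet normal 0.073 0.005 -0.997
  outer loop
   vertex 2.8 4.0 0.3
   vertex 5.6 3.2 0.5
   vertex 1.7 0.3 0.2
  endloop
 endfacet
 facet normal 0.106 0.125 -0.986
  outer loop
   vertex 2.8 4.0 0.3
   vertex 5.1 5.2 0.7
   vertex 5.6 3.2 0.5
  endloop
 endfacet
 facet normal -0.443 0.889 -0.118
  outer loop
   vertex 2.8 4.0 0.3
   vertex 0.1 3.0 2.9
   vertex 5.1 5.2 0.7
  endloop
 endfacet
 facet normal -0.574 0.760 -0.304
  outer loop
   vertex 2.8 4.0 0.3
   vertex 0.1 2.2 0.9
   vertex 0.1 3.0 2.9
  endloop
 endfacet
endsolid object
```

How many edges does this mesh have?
24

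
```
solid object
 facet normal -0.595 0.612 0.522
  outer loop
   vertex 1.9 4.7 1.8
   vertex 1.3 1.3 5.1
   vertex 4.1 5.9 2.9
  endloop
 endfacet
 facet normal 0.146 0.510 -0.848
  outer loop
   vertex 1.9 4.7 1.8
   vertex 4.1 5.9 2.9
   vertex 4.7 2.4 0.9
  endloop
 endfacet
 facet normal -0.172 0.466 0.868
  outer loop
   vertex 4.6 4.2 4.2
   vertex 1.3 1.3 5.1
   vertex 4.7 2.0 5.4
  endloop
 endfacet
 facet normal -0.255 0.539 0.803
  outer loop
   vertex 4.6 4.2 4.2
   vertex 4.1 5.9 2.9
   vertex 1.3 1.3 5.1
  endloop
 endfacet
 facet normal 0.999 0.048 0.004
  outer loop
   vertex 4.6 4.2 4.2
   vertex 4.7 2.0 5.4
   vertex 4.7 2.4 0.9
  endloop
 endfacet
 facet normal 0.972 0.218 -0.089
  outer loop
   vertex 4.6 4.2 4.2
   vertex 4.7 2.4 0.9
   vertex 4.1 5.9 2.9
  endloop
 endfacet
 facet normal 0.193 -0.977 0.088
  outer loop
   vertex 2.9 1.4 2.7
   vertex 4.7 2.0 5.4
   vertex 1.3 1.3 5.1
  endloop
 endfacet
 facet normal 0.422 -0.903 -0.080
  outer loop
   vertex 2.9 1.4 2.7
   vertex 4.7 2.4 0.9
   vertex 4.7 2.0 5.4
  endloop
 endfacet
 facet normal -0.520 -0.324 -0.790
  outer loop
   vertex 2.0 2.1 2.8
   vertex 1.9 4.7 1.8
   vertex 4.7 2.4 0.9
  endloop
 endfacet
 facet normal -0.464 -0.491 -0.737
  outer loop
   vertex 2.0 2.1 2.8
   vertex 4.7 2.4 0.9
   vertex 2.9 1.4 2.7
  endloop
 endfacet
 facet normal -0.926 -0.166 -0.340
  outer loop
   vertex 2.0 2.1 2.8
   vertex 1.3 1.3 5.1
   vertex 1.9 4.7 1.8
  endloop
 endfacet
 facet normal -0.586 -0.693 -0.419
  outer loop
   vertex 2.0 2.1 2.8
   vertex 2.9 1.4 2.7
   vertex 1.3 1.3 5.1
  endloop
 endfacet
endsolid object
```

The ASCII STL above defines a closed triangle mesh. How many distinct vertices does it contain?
8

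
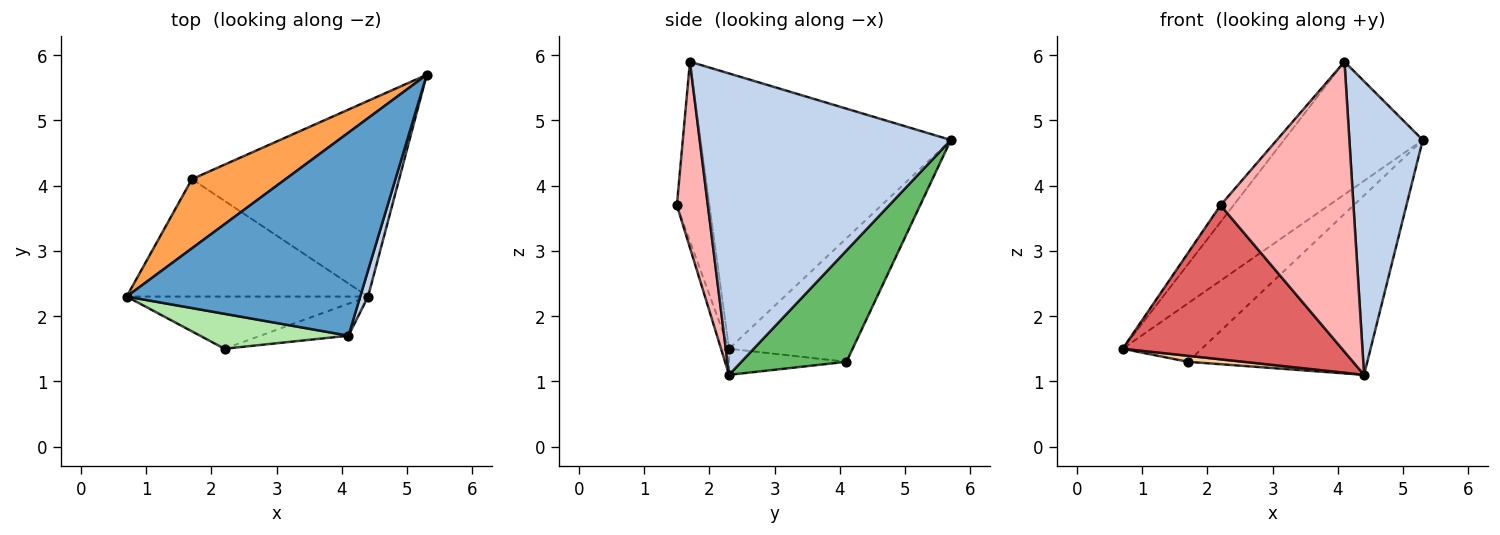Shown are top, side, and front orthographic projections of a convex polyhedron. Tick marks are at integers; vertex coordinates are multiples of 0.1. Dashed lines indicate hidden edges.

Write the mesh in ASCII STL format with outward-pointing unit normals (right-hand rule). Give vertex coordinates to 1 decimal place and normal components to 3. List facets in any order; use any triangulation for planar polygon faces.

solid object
 facet normal -0.702 0.389 0.596
  outer loop
   vertex 4.1 1.7 5.9
   vertex 5.3 5.7 4.7
   vertex 0.7 2.3 1.5
  endloop
 endfacet
 facet normal 0.960 -0.280 0.025
  outer loop
   vertex 4.4 2.3 1.1
   vertex 5.3 5.7 4.7
   vertex 4.1 1.7 5.9
  endloop
 endfacet
 facet normal -0.710 0.454 0.538
  outer loop
   vertex 1.7 4.1 1.3
   vertex 0.7 2.3 1.5
   vertex 5.3 5.7 4.7
  endloop
 endfacet
 facet normal -0.107 -0.051 -0.993
  outer loop
   vertex 1.7 4.1 1.3
   vertex 4.4 2.3 1.1
   vertex 0.7 2.3 1.5
  endloop
 endfacet
 facet normal 0.368 0.628 -0.685
  outer loop
   vertex 1.7 4.1 1.3
   vertex 5.3 5.7 4.7
   vertex 4.4 2.3 1.1
  endloop
 endfacet
 facet normal -0.736 0.295 0.609
  outer loop
   vertex 2.2 1.5 3.7
   vertex 4.1 1.7 5.9
   vertex 0.7 2.3 1.5
  endloop
 endfacet
 facet normal -0.035 -0.947 -0.321
  outer loop
   vertex 2.2 1.5 3.7
   vertex 0.7 2.3 1.5
   vertex 4.4 2.3 1.1
  endloop
 endfacet
 facet normal 0.226 -0.968 -0.107
  outer loop
   vertex 2.2 1.5 3.7
   vertex 4.4 2.3 1.1
   vertex 4.1 1.7 5.9
  endloop
 endfacet
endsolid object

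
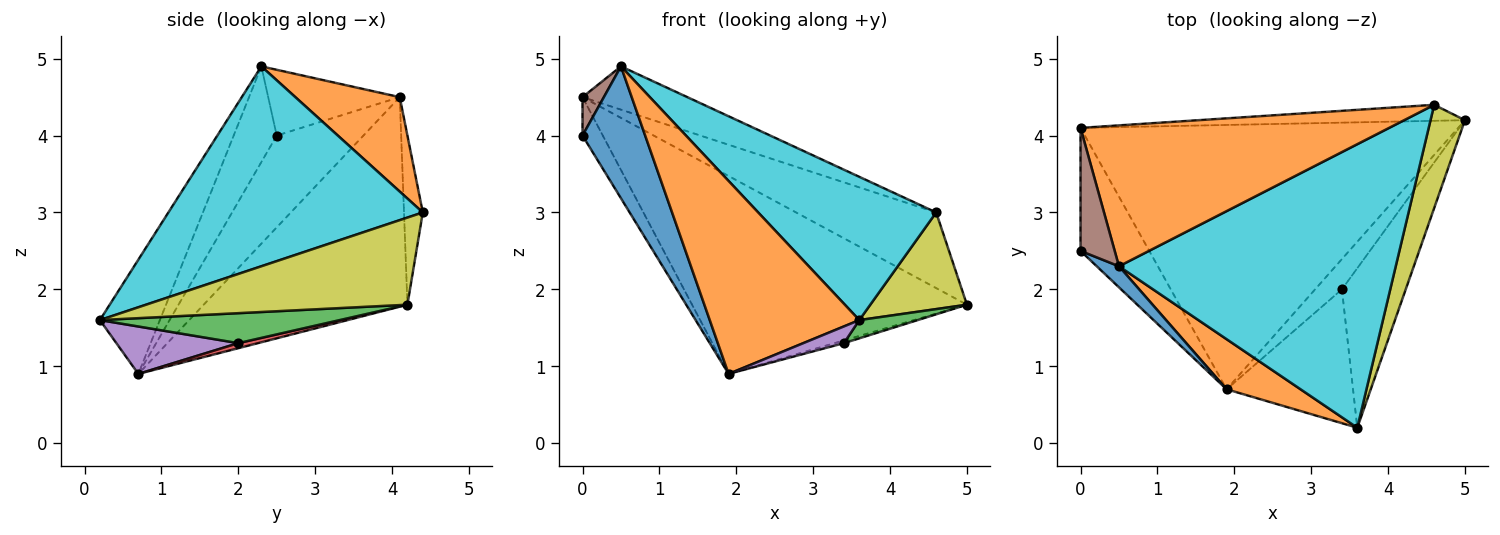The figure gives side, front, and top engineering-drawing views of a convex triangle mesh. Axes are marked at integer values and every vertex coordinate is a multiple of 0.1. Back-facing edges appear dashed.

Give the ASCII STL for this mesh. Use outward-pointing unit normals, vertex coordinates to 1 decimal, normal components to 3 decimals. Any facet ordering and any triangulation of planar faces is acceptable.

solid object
 facet normal -0.561 -0.817 0.130
  outer loop
   vertex 0.5 2.3 4.9
   vertex 0.0 2.5 4.0
   vertex 1.9 0.7 0.9
  endloop
 endfacet
 facet normal -0.362 -0.902 0.234
  outer loop
   vertex 0.5 2.3 4.9
   vertex 1.9 0.7 0.9
   vertex 3.6 0.2 1.6
  endloop
 endfacet
 facet normal 0.423 -0.103 -0.900
  outer loop
   vertex 3.4 2.0 1.3
   vertex 5.0 4.2 1.8
   vertex 3.6 0.2 1.6
  endloop
 endfacet
 facet normal 0.185 0.088 -0.979
  outer loop
   vertex 3.4 2.0 1.3
   vertex 1.9 0.7 0.9
   vertex 5.0 4.2 1.8
  endloop
 endfacet
 facet normal 0.349 -0.116 -0.930
  outer loop
   vertex 3.4 2.0 1.3
   vertex 3.6 0.2 1.6
   vertex 1.9 0.7 0.9
  endloop
 endfacet
 facet normal -0.878 -0.143 0.456
  outer loop
   vertex 0.0 4.1 4.5
   vertex 0.0 2.5 4.0
   vertex 0.5 2.3 4.9
  endloop
 endfacet
 facet normal -0.787 0.184 -0.589
  outer loop
   vertex 0.0 4.1 4.5
   vertex 1.9 0.7 0.9
   vertex 0.0 2.5 4.0
  endloop
 endfacet
 facet normal -0.406 0.548 -0.732
  outer loop
   vertex 0.0 4.1 4.5
   vertex 5.0 4.2 1.8
   vertex 1.9 0.7 0.9
  endloop
 endfacet
 facet normal 0.880 -0.325 0.347
  outer loop
   vertex 4.6 4.4 3.0
   vertex 3.6 0.2 1.6
   vertex 5.0 4.2 1.8
  endloop
 endfacet
 facet normal 0.542 -0.379 0.750
  outer loop
   vertex 4.6 4.4 3.0
   vertex 0.5 2.3 4.9
   vertex 3.6 0.2 1.6
  endloop
 endfacet
 facet normal -0.130 0.970 -0.205
  outer loop
   vertex 4.6 4.4 3.0
   vertex 5.0 4.2 1.8
   vertex 0.0 4.1 4.5
  endloop
 endfacet
 facet normal 0.281 0.282 0.917
  outer loop
   vertex 4.6 4.4 3.0
   vertex 0.0 4.1 4.5
   vertex 0.5 2.3 4.9
  endloop
 endfacet
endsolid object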